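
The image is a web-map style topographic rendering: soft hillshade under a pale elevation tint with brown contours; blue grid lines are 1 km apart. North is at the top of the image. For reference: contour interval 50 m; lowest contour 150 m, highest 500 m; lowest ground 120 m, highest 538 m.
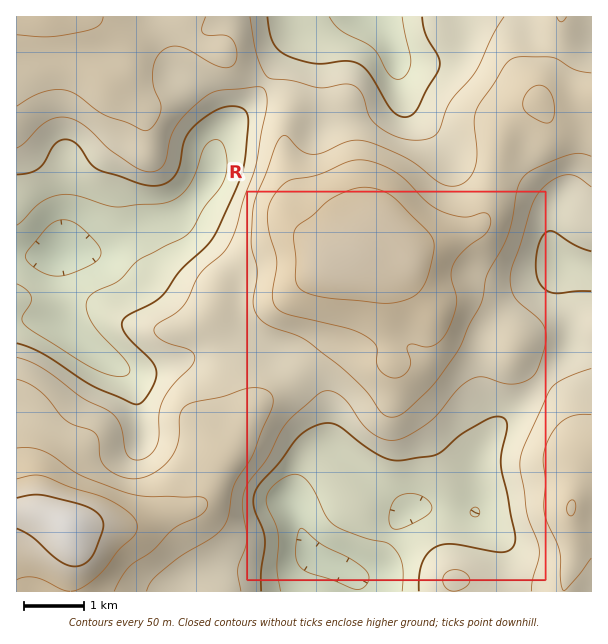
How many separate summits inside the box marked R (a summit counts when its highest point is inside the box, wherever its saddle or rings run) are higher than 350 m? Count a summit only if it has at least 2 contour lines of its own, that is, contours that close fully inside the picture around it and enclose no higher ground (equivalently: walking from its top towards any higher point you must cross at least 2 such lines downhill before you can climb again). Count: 1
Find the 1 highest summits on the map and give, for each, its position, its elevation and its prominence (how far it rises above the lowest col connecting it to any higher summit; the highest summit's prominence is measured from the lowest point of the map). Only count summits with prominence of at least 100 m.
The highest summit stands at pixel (68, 527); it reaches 538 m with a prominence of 418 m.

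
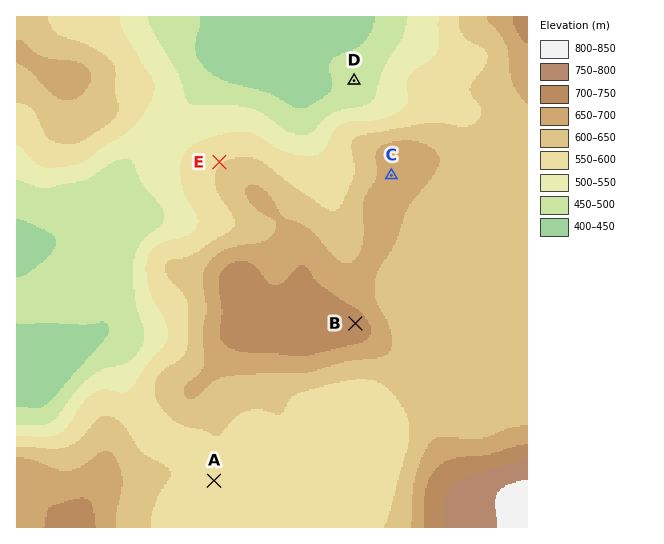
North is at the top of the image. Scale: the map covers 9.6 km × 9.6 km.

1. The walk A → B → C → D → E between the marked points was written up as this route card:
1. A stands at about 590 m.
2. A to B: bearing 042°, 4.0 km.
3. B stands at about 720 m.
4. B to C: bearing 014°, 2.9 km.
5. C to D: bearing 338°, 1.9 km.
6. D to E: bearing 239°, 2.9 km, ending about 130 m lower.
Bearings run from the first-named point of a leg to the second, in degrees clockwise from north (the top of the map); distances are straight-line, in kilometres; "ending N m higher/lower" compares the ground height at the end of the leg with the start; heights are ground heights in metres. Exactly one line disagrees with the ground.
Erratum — Line 6: it should read "ending about 130 m higher".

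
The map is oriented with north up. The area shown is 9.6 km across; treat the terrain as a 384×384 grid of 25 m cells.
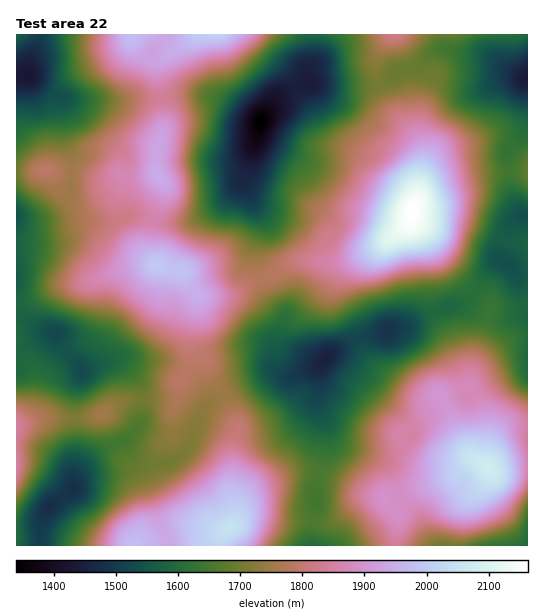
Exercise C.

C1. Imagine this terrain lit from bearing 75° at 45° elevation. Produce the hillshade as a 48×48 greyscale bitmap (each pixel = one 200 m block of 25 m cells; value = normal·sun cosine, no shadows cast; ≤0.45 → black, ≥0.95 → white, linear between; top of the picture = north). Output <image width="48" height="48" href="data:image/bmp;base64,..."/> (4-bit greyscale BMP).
<image width="48" height="48" href="data:image/bmp;base64,Qk32BAAAAAAAAHYAAAAoAAAAMAAAADAAAAABAAQAAAAAAIAEAAATCwAAEwsAABAAAAAAAAAAAAAAABEREQAiIiIAMzMzAERERABVVVUAZmZmAHd3dwCIiIgAmZmZAKqqqgC7u7sAzMzMAN3d3QDu7u4A////AMtzIhACaJl1VniazLunVUISN6qWRFVWect0MiACaJhlZmebzcyoZVMiNpp0I0Vnm8uFQzEBR5dmZneb3d25ZUIiR5lSI1Z4vcynVUIRNXZmZ3eKze25YyIkaIdTNGeJvcyohkIjRmVFZneKze3JYhJFeHZURWeKvMy6lzIjV2VEVVeazd3JYyNGeGVUVmZ6zNzLp0IkZ3dkREaavd3KdTNGd2VEVlV73u3Mp0Ild3d1Q0abzMy6h1RFZVREVVac7u3LlkNGdmd3UzabzLu6l1Q0RVREVXis7typhkRndVZ4dEabzLuql1MjRnVEVoms3buphlV4dlZ4dlaKzLuql0IiRoZVVomrzLupl1aJl1RohlV7zMu6hkIjRnZWaIiau7qqqGeal1Roh2aLzMy5dlQzRVVmiYiavKqruWV5mGVomHebzMupdlREMzRnmYirzImruWRomFRXmIm83LqZhlVUMSRomYm83YiaunRXdkNYiIrN3KmZhVZlMiNYmJrN7niaqnVmZTRXiJvNypmZhVVlVDNXd5vN3YiamGZmVDRFeKvNyYmphkVndkRFZ5vN3JmphmZmQhNFeKzMuZmYhlV5l1Q0V4rMu6qoZVZUIRNFaKvLqYh3ZmeJl2Q0Z4q6qqmXQzRDESRVZ5u7mHZmVXiZhlQ1eImamYhkIiNCETVWaKu6mYZURoiIdlRXd3eJmWVCETRCE0Z2aKu6qpYzRoiHZlVoh3eJqVMhEkVTNFZmeby7qYZDRndmZmZnd3eKqUISNFZlRVZnmsy6mIdURWVVZlVWeJmaqEMiNFZlVFd4rMy5h3dUVUREVlQ1iruqh0QzNFZVVGiZvMy5h2ZmZkM0VlNGm8yodlVDNFVUVnmru7zKh2VmdjIjVlRove2nZmVDREVUV4m8uqu7qGRVZjERRmaKzu2od1QzRVZmZ5q8uqqrqFNEV1IANWis7u3JiDMzRWZnd3m8zLqqlkM0VlMQE2m97u3LmSIjRlVndmec3cuqdDIkZUQgAlm97u3LmAEkZkVnZVad7tyoUyI1ZUQxEljN7u3bhhJHhkVmZUau/tyoUiNWVUQyEkjO7u3adSNolkVnZEjP/tyoYyNmVERDIli93u3KdTR5l1VXZFnf/typcyNWVERVMke83dzKdUV5l2VWZFnO7cy6cyJFQ0VmU0ab3dzKdlV4dmZmVFnO7MzLgyEkRFZmZVaKzczKiGZ4hlVVRFi93d3clBEkVFZmVVeazMzLqYiIhlRFVEe93d3cpCI1VEVWVWirzMu6qpiIdkNEVFet3d3MlUNFZUM0VomszLqqqoh3dUM0RFis3My6l2VWZDI0Z4iszLqqqodWUyIiRFesy6mqmHZ3YxE2d4irzLuquoYyIhESRFeaqYeJqYeHUgE2iIiZu7uruoYhARETRFeIiHeKqpmXUQE2iIiJu7u6qXYyAAATRneIh2aKqqqXUQE2iImZq7uoiIdCAAASWId3dmeJqqmGQQI0VoqpmaqHd5hSAAACWJh1VVeImph2QzMiNpqpiJh2Zw=="/>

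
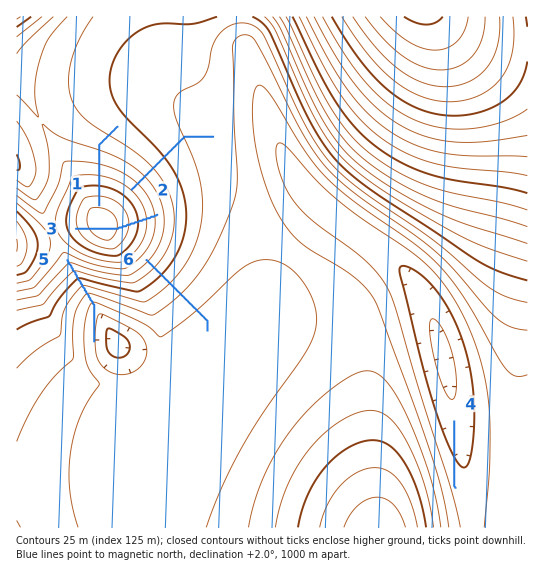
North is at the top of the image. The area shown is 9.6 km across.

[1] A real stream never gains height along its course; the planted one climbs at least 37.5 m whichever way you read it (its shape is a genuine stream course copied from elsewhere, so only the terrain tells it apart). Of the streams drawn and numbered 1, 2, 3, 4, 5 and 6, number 3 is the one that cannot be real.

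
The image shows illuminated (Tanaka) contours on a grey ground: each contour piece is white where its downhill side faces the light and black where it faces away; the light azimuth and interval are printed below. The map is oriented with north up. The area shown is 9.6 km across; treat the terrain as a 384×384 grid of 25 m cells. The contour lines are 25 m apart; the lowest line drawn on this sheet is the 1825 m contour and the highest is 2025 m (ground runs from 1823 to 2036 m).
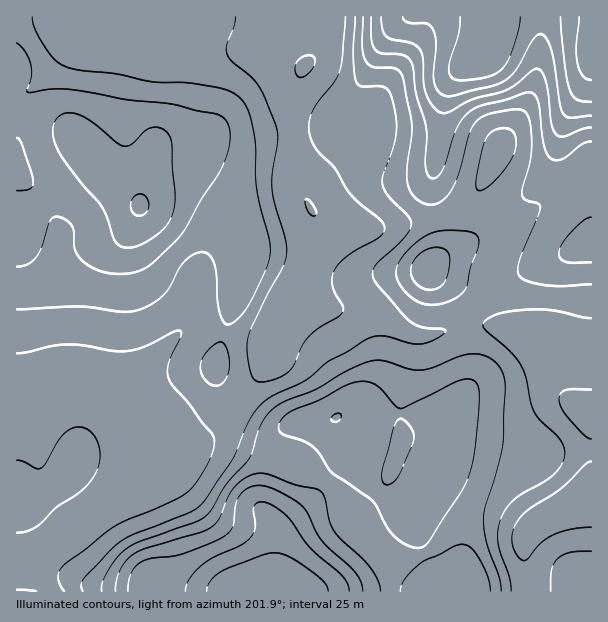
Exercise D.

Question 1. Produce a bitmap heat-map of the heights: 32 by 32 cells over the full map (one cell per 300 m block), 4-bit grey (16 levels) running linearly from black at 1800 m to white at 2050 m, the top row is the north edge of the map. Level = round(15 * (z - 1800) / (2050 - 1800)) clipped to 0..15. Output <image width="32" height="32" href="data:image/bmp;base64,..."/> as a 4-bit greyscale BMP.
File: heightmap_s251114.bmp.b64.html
<image width="32" height="32" href="data:image/bmp;base64,Qk12AgAAAAAAAHYAAAAoAAAAIAAAACAAAAABAAQAAAAAAAACAAATCwAAEwsAABAAAAAAAAAAAAAAABEREQAiIiIAMzMzAERERABVVVUAZmZmAHd3dwCIiIgAmZmZAKqqqgC7u7sAzMzMAN3d3QDu7u4A////ACI0Z5qqzd3dzKh4iIh0NFUzNFaZmrzN3MqYd4iIZDRVMzM1Z4mau8uph3eHh1MzRDMzM0VneKu7mHd4h3dTIzMzMzMzRGiruod3iIh2VDIiMzMzMzNGmpiHeIiIh2VDMjMzMzMzNXh3d4h4iYdmVUMzMzMzMzRWd3iIh4iHZmVDMzMzMzMzVneIiIeIiGZlQzMzMzMzM0Z4mZiIiIh2VDMzMzMzM0REZ3iYh4iIdlQzMzMzMzNEQ0RXiHd3iHZEMzMzMzM0VUMjRWZmZndlREQzMzMzM0VCI0RFVVVWVEREQzNEQzNEQiIzRERFVURERERERERDRVMiIzRFVVVURFVVVVVVREVUIiM0RndmVVVVZlVmZVRFZTIjRFeIdmZmd2ZmZ3ZVRWVCIzRWiHZmZ4hmZneHZVVVQiIjNWd2ZmeIZmZ4mHZVVTIiIzRWZmZmeGZneJmHZVUyIiNFZlVWZndmd4iZh2ZUMiI0VndlVWZnZniIiId2VDIjNFZ4ZUVnd2eIiIiHdlQyM0RFeHVEaIdniId4d3ZUMjRERXh2RGiZZ3d3d3ZmVDI0REV5h2Zpq2ZmZmZlVUMiJERGiqmYebxmVVVUREQzIiNFVpvMupnNZURERERDMiIiRnebzdyqzmRDMzMzMzIiIkeJm83cus5UMzMzMzMzIiJHmqvN3bvO"/>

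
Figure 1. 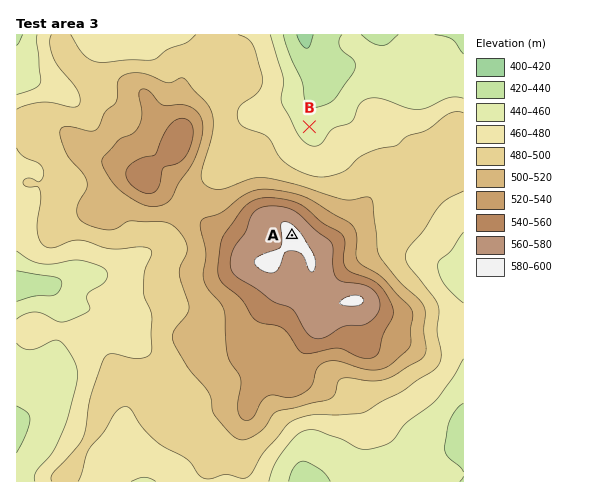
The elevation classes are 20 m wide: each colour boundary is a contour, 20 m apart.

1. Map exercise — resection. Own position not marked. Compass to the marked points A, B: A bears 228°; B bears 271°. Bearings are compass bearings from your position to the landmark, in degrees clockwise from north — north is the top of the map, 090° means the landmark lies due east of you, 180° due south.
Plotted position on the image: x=410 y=129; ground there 475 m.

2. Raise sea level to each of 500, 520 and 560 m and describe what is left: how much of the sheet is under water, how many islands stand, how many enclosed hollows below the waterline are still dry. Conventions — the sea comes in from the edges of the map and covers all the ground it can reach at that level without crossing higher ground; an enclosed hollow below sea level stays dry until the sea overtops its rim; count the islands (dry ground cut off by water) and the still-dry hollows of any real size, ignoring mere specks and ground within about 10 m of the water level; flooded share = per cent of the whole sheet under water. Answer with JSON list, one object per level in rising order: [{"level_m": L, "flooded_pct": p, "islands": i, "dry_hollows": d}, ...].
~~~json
[{"level_m": 500, "flooded_pct": 69, "islands": 1, "dry_hollows": 0}, {"level_m": 520, "flooded_pct": 81, "islands": 2, "dry_hollows": 0}, {"level_m": 560, "flooded_pct": 95, "islands": 1, "dry_hollows": 0}]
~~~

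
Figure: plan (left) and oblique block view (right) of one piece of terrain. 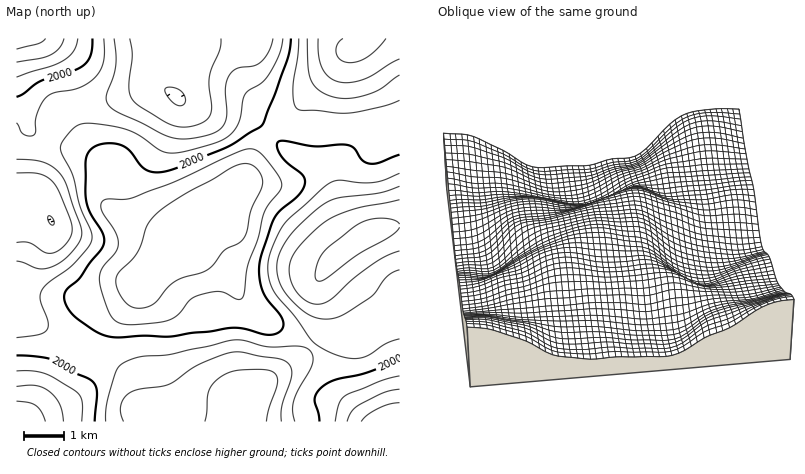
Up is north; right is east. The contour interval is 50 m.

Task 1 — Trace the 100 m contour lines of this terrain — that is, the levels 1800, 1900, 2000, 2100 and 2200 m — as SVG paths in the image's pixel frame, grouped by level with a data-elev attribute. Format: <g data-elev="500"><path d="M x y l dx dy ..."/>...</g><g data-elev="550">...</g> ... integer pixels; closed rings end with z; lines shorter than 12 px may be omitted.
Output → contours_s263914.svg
<g data-elev="1800"><path d="M400 227l-8 9-34 19-32 24-6 2-4-1-1-6 1-6 6-14 8-8 26-20 10-6 14-2 12 2 8 4"/><path d="M52 225l-4-5 0-4 4 1 2 3 0 4z"/><path d="M178 106l-4-3-6-5-3-6 1-4 4-1 6 1 7 6 2 4 0 4-3 3z"/></g><g data-elev="1900"><path d="M123 422l-2-10 0-6 3-8 6-5 10-4 28-5 33-20 23-10 14-2 42 7 6 3 4 4 2 4 0 6-10 30-1 16"/><path d="M400 270l-13 6-13 17-7 7-25 16-16 3-10-1-8-3-16-15-12-16-3-16 2-14 9-17 15-15 21-18 14-6 40-5 22-7"/><path d="M16 159l26 3 10 4 8 7 7 13 13 40 2 8-2 8-8 10-10 9-10 6-14 2-22-8"/><path d="M273 38l-5 14-8 10-6 4-18 3-7 7-4 12 2 28-5 12-6 4-8 3-24 4-10-1-12-4-46-22-8-8-2-8 8-20 2-12-2-26"/></g><g data-elev="2000"><path d="M95 422l2-30-2-6-3-5-20-9-20-13-16-3-20-1"/><path d="M400 358l-28 13-36 9-13 6-6 6-2 6 4 24"/><path d="M16 97l8-3 16-13 32-10 11-5 8-10 1-18"/><path d="M291 38l-4 22-24 64-3 3-28 18-54 23-20 4-8 0-6-4-15-18-9-5-10-2-8 1-8 3-4 4-4 11 0 38 4 13 12 19 2 10-3 8-12 14-9 13-15 15 0 10 7 12 24 18 8 3 10 2 30-1 26 1 64-9 10 1 22 6 12-2 4-5 1-6-3-6-13-16-5-10-3-14 1-14 14-44 6-8 19-16 5-6 1-6-3-8-21-18-4-8 1-6 6-1 32 5 32-1 6 3 9 12 7 4 10-1 20-8"/></g><g data-elev="2100"><path d="M63 422l-4-18-11-13-12-6-20 1"/><path d="M400 389l-16 4-26 12-6 7-5 10"/><path d="M133 308l9 0 10-3 21-23 9-4 26-8 6-6 10-14 14-6 4-4 5-8 4-22 11-26-1-9-5-8-10-4-12 4-57 31-14 10-10 10-7 9-9 25-5 8-12 12-4 6 1 8 3 10 6 7z"/><path d="M16 62l24-4 10-3 10-7 4-10"/><path d="M307 38l1 28 2 12 7 10 11 7 18 4 18-4 16-5 20-15"/></g><g data-elev="2200"><path d="M343 38l-6 8-1 8 6 6 8 3 10-2 8-5 10-8 8-10"/></g>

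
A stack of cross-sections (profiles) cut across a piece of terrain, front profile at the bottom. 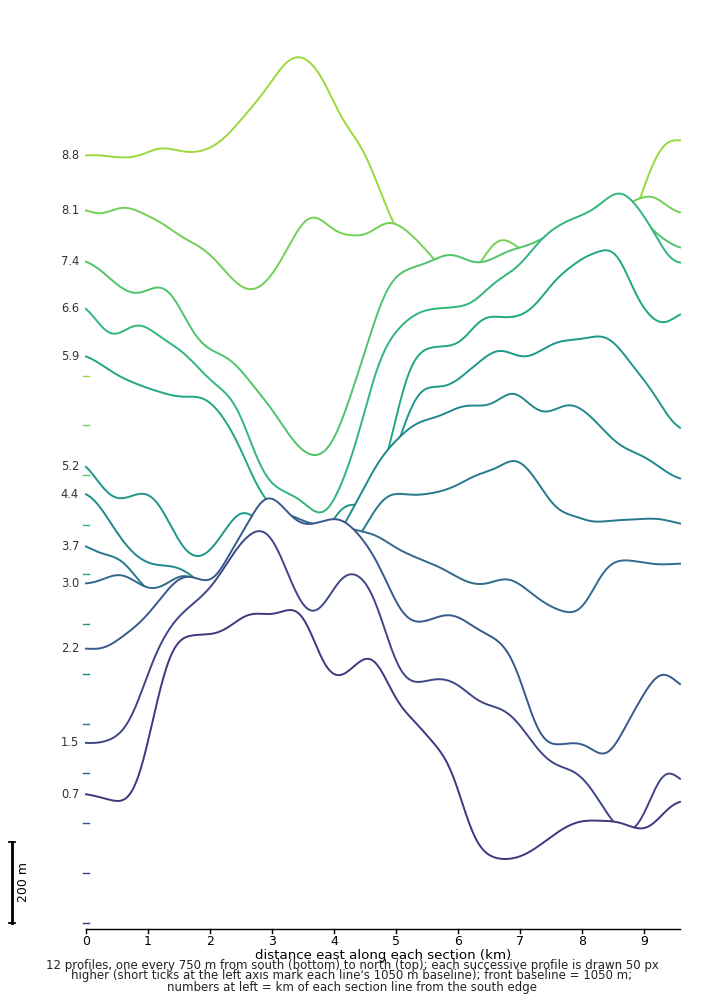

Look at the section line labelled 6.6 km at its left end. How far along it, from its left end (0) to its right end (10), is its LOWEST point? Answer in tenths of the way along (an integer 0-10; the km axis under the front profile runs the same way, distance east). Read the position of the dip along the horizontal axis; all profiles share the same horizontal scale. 4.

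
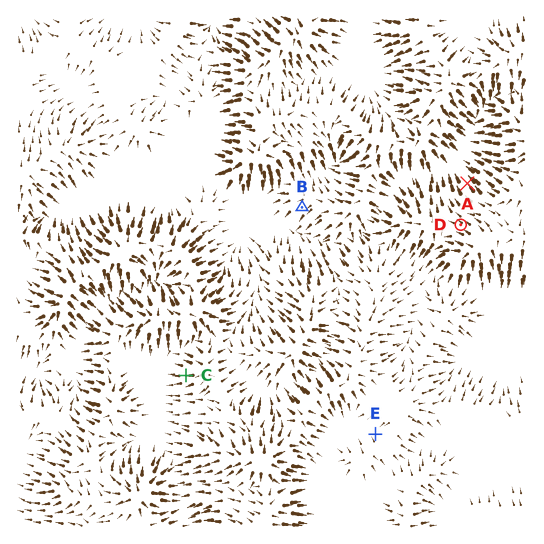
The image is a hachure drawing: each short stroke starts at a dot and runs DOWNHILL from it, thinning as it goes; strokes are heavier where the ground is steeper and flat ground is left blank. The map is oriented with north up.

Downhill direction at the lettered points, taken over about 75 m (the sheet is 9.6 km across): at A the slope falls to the NW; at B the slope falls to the SW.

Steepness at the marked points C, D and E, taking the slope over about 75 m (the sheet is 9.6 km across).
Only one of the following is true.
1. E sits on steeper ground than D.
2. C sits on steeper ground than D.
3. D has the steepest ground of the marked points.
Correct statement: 2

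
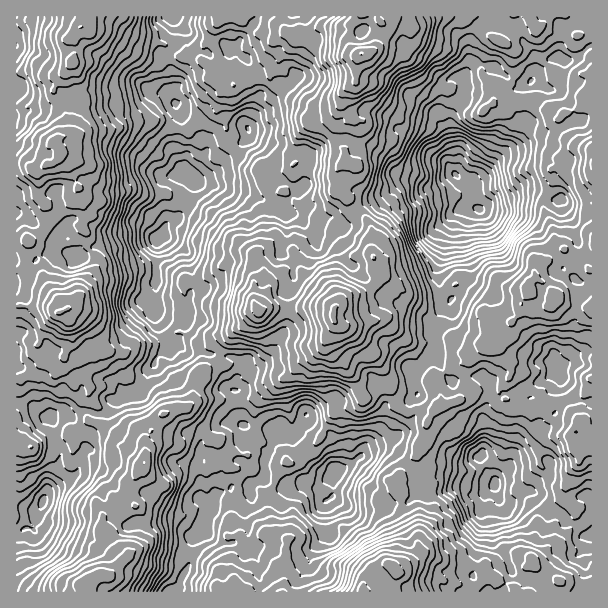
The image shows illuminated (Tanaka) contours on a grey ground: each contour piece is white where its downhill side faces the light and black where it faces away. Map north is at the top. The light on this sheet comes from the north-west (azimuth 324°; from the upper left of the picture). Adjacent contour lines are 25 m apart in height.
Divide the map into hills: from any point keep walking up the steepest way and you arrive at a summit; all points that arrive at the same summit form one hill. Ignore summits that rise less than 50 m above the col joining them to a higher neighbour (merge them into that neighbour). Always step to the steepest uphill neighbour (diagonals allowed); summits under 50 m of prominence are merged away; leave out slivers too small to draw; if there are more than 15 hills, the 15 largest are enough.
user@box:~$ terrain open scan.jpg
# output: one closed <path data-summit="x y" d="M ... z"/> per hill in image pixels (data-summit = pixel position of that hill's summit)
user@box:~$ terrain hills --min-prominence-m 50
<path data-summit="362 54" d="M591 16l-418 0-1 2 4 8-1 21-9 12 6 18-2 18 6 9 0 6 5 7 0 12-7 21 1 8 20 26 15 0 23 8 10 0 26 12 10 0 5 6 4 12 0 9-8 18 4 5 6 4 9-2 7-9 10-7 2-21-3-3 3 2 14-1 10 9 7-5 7-11 36-18 12-10 7-1 14 6 10 0 15-11 6-1 16 19 2 8 2-17-7-6 13-3 27-28 8-5 10-17 9 4 10 2 14-4 17-8-7-18-10-10-11-2-17-10 19-20 7-4 5 4 12 0 17-15z"/><path data-summit="392 566" d="M389 448l-11 0-13 4-14 12-15 6-4 8-14 9-6 0-9-5-10 8-11-2-13 4-5-14-10 4-4 4 0 8 3 6 12 10 5 11 0 13-4 5-8 7-9 0-4-4-24 0-21-10-8 11-5 27-7 15-6 6 418 0-1-57-3 1-9-9-15-4-10-8-5 0-19-22-9 0-12 8-6 0-9-14-12 7-9 0-8-5-13 0-6 4-20 1-2-4 6-9-11-8-5 0-18-21z"/><path data-summit="333 314" d="M456 175l-6 1-15 11-10 0-14-6-7 1-12 10-36 18-7 11-7 5-10-9-14 2-2 21-10 7-7 9-7 2 2 30-6 5-2 36-8 9-4 15-11 11-20 14-3 5 0 4-5 5 1 22 2 6 5 6 17 4 15 0 3 4 15 4 7-9 6-14 11 12 12 6 7 10 2 6 0 21 13-6 11-9 6-9 31-12 11-11 4-4-4-17 6-7-6-23 9-2 17-17-2-12-7-8 1-7 4-6 19-20-9-9-4-15 0-9 6-13 0-11 6-12 2-15 10-8 14-1-4-13z"/><path data-summit="555 297" d="M537 192l-18 0-7 4-15 3-17 11-4-2-7 5-6 14 0 19 6 18-1 15-8 14-10 9-6 10-8 27 0 14-17 17-9 2 6 18 0 5-6 7 4 17-15 15-31 12-4 4 1 2 13-4 15 2 21 22 5 0 9 8 21-4 16 8 29 2-1-7-6-6-6-12 6-27-3-21 4-9 15-10 9-2 9 0 7 5 5 0 5-11 7-7 33-25 14-4 0-134-14 1-12-8-5-10-9 0z"/><path data-summit="89 584" d="M177 344l-9 2-11 11-9 15-2 9-8 9-15 10-9 2-9 12-6 1-13-5-16 7 16 18-1 15-6 11-1 12-32 21-9 21-3 13-7 0-11 5 1 59 156 0 7-7 8-19 4-23 8-12 4-13 8-8 0-4-8-1-6-7 4-7-2-14 5-18-5-15 18-18 7-4 16 1-5-9-1-30 11-21-16-7-18-1-8-3-18 0z"/><path data-summit="60 312" d="M23 214l-7 1 0 187 13 2 13 11 10 4 2 27 7 10-3 14-9 13-1 9 20-11 10-8 1-12 6-11 1-15-16-18 16-7 13 5 6-1 7-7 1-7 7 2 18-12 8-9 2-9 9-15 11-9 0-6-14-25 3-11-3-9 3-16 0-41-7-6-9-5-9 0-7 3-21-2-26-10-7 0-8 10-4 0-12-7-14 0z"/><path data-summit="60 155" d="M138 84l-18 1-12 5-39 1-4 1-5 8-10 6-18 2-16 6 1 100 10-3 15-13 14-6 4 20 8 11 3-3 7 0 8 2 13 7 14 3 28-3 15 11 7-6 3-9 24-21 4-21-14-18-6-12 7-24 0-12-5-7 0-6-8-12-18 0z"/><path data-summit="260 312" d="M198 182l-5 4-3 18-24 21-3 8 4 5 12 6 8 8 1 5 5 18 0 12-3 6-3 19-2 4-18 0-11-6-2 7 14 29 9-2 9 8 18 0 39 9 3 5-10 14 0 11 4-4 1-7 22-16 11-11 3-12 9-12 2-36 6-5 0-28-9-4-5-8 8-17 0-9-4-12-5-6-10 0-26-12-10 0-11-5z"/><path data-summit="81 27" d="M171 16l-154 0-1 97 4 1 12-6 18-2 10-6 5-8 13-2 30 0 12-5 18-1 12 8 20 2 2-5 0-12-6-20 9-10 1-11 0-10z"/><path data-summit="576 432" d="M591 350l-13 4-20 17 4 7 0 26-9 12-5 10-6 2 0 7-4 8-22 11-6 11-12 11-4 9 5 12 4 3 6 0 12-8 12 1 3 8 13 13 5 0 10 8 15 4 9 9 4-2z"/><path data-summit="591 164" d="M591 116l-45 16-10-2-9-4-10 17-10 8 23-6 9 0 16 7 9 9-3 2-9 0-6-3-13 0-15-4-11 0-7 2-18 18-6 4-7-1 7 6 0 22 4 3 17-11 10-1 12-6 18 0 15 7 9 0 5 10 12 8 13-1z"/><path data-summit="30 447" d="M21 403l-5 1 0 103 22 4 5-8 6-20 9-13 3-15-7-9-2-27-10-4-10-9z"/>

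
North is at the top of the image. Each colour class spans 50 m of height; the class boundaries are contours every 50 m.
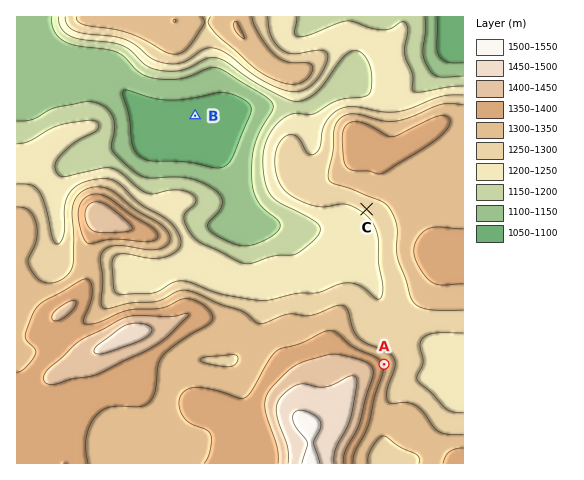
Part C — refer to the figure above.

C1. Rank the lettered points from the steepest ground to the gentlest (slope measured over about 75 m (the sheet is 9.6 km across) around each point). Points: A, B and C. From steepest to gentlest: A C B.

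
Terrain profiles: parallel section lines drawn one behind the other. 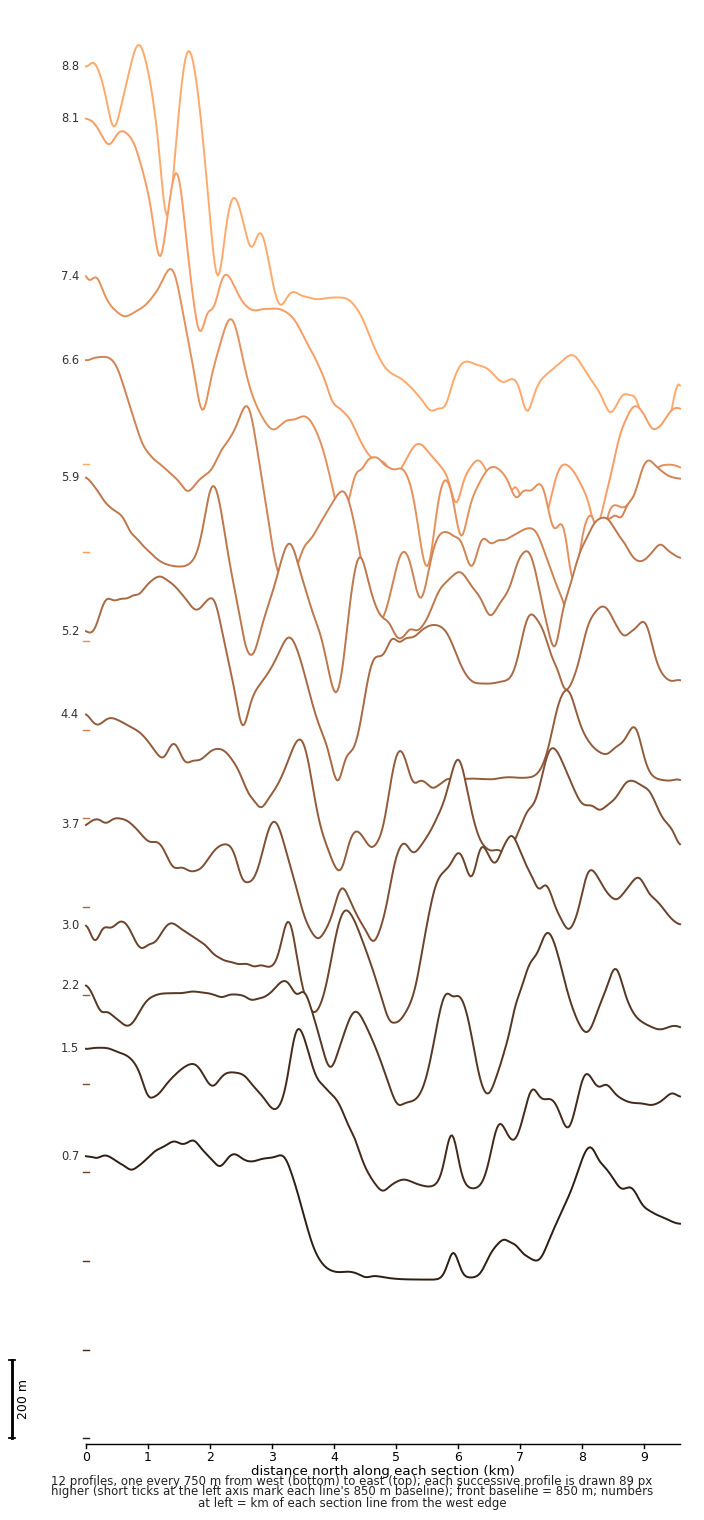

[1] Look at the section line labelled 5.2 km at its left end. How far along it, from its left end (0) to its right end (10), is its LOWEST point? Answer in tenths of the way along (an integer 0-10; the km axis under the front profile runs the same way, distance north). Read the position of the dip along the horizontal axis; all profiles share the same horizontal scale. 4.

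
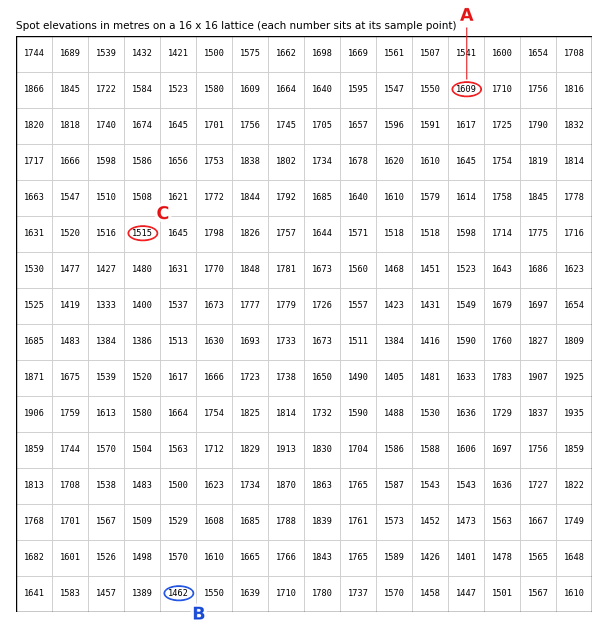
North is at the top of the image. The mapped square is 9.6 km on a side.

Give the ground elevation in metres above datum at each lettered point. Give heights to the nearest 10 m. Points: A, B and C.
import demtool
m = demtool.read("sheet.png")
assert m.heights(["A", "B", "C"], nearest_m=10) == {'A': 1610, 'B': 1460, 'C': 1520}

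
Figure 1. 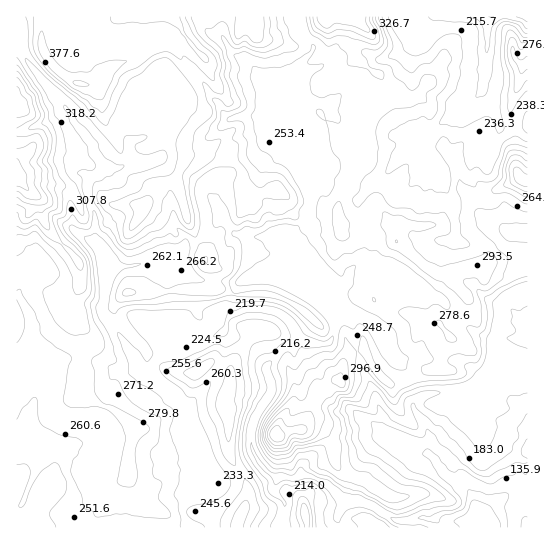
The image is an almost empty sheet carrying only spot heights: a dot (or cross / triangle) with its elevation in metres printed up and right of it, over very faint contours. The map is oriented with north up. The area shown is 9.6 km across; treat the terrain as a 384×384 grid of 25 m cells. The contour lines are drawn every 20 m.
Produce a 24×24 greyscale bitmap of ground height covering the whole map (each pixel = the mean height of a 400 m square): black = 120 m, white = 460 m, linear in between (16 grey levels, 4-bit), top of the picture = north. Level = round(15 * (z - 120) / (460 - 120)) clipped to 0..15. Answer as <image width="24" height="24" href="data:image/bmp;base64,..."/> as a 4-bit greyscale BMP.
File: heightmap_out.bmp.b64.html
<image width="24" height="24" href="data:image/bmp;base64,Qk2WAQAAAAAAAHYAAAAoAAAAGAAAABgAAAABAAQAAAAAACABAAATCwAAEwsAABAAAAAAAAAAAAAAABEREQAiIiIAMzMzAERERABVVVUAZmZmAHd3dwCIiIgAmZmZAKqqqgC7u7sAzMzMAN3d3QDu7u4A////AGZmZmZWdkYzMyESIWZmd3VVZUUyNEMREGZnd2VVZDNFQyERIWZmd2VWVGVVMhEjMmZmd2VWVph0IiI0M2Z3d2VXZHh0MzNEQ2Z3dlVndFd3RVRERGZ3ZVZ3ZFZ3ZmZlRHd3ZVVVZURWZWZ2RHeIZVVVVVVVVWd2Q3iXZmZlVVZVZmZnRHiYZ3d3ZVVVZmd3ZYiYZ2aIZVVWZnd3domGeYeHZVVnd3ZmZbqIm6mHd2Z3Z3dmZtyYmqqHiIZnZmVnd+uYiaqIh3ZmZlVmatuYiZqphmZmZVVlWMuImZmodmZmZVVVVdqKqZmpdmZmZmVERcmsuZmqdmZmZ2ZURqq8y5q6dmZndlZUR6u7u7u5iIZ3dkVURqu7u7upqneZlURDNA=="/>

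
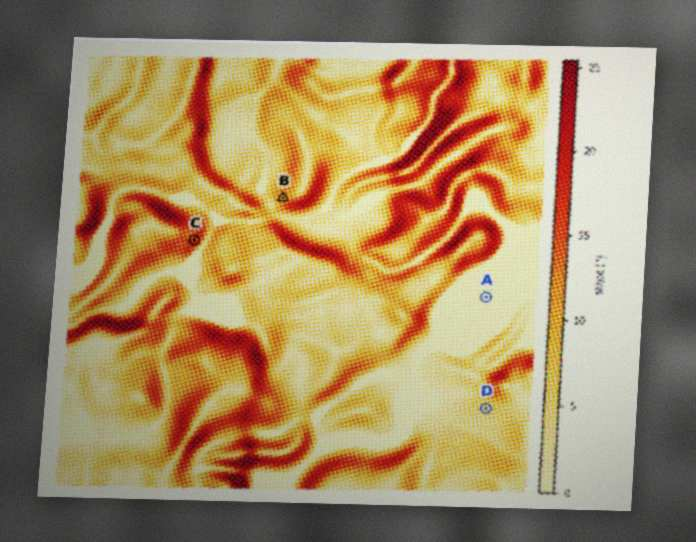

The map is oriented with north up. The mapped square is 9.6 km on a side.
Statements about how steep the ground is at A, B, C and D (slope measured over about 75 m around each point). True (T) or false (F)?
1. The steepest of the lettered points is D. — F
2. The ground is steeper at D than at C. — F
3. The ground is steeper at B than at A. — T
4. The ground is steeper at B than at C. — F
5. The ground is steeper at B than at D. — T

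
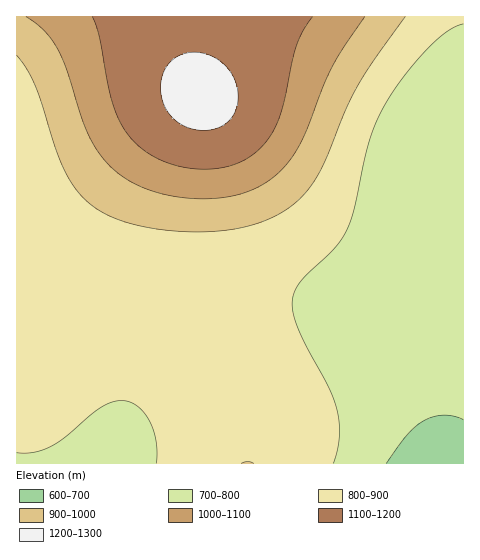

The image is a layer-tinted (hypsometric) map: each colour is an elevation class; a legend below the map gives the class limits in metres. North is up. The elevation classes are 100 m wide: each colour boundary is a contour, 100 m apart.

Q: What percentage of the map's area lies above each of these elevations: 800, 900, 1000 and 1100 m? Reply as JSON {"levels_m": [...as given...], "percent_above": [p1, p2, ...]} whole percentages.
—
{"levels_m": [800, 900, 1000, 1100], "percent_above": [72, 31, 21, 13]}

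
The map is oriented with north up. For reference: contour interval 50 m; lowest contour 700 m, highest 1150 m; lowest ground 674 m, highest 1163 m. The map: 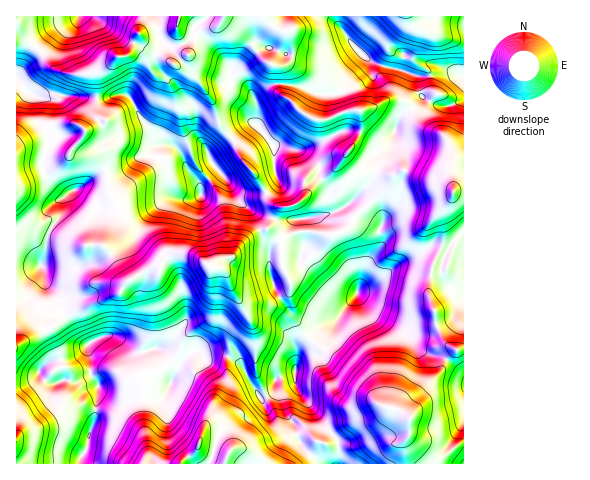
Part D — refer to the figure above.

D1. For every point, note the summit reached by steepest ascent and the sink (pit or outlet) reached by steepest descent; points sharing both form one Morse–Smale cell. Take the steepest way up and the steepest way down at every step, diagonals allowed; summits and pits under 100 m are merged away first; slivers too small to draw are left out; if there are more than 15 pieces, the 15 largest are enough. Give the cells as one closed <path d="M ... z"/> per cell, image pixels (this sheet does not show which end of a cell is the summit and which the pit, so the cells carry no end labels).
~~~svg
<path d="M106 174l-11 3-27 16-6 7-2 15-12 20-6 30-26 4 1 117 15-4 7-9 11 11 6 0 7-4 14 2 15-6 7 10 1 9 16 8 23-5 23 1 6-7 14-30 10-10 7-2 5 6 18-2 6 3 2-2 0-12 2-6 16-17 0-5-9-15 4 3 27 0 15-8 4-3 2-6-5-13 2 1 12-5 19-20 9-14 19-5 7-9 10 2-15-6-6-9-15 6-23 5-32 0-6 9-17 7-18 21-9 3-10 9-17-12-20-3-8 3-6 7-2 5-6-2-21 12-6 2-21-32 10-9 5-19 0-10-11-17z"/><path d="M435 245l-5 1-13 10-18 7-25 23-16 4-20 29-10 5-13 18-17 13-3 14 0 14-13 9 4 20 9 13 2 10 11 0 7 6 13 4 28-1 12-3 11-7 9-11 4-15 17 9-1-10 2-5 28-27 8-17 10-8-9-5-5-8-6-12-1-14-6-14 2-27 11-22z"/><path d="M231 137l-22 18 9 14-16 16-1 8-2-10-11-14-6-15-6-6-8-4-13 2-8 9-10 3-12 12-18 4 3 19 11 17 0 10-5 19-10 9 21 32 6-2 21-12 6 2 2-5 6-7 8-3 20 3 17 12 10-9 9-3 18-21 17-7 5-4 0-6-16-5-14-9-14-21 15 10 17 1 6-1-12-20-13-14-4-14z"/><path d="M265 16l-121 0-6 18-9 20-12 3-7 8-14 8 0 24 13 1 10-4 8 1 31 49 15 2 5 4 10 19 11 14 2 10 1-8 16-16-9-14 22-18-11-12-7-23-15-22-11-12-12-4 15-11 9-22 18-5 6-5 22 16 21 25 11 4 9-1 6-9-2-25-11-1z"/><path d="M356 221l-2 0-7 9-19 5-9 14-19 20-13 5 4 11-3 7-18 11-27 0-3-2 8 14 0 5-16 17-4 19 16 12 16 31 13-7 2-11 3-3 17-6 3-17 17-13 13-18 10-5 18-22 12-34 13-18-2-13z"/><path d="M459 238l-11 11-6-2-1 2-10 21-2 14 0 13 6 14 1 14 8 17 12 8-10 8-8 17-28 27-2 5 2 11-6-5-12-5-3 12-4 8-17 13-12 3-22 1-16-3-8 12 6 6 7 4 141-1 0-222z"/><path d="M199 350l-7 2-8 6-16 34-6 7-23-1-23 5-14-7-4-9-3 31-7 19-1 11-7 11 0 4 100 1 12-9 7-10 5-18 7-10 2-13 11-11 4-9-2-15 2-12-6-3-18 2z"/><path d="M365 57l-4 9-13 12-5 12-8 4-14 0-16-7-25-3 1 10 11 7 6 8 15 10 13 1 22-10 12 1 1 20-5 12-11 12 0 4 10 11 6 2 15-3 0-15 14-11 10-25 12-9 10-12-6-21-40-12z"/><path d="M39 373l-7 9-16 4 0 77 64 1 0-5 7-11 1-11 7-19 4-32-7-10-15 6-14-2-7 4-6 0z"/><path d="M124 94l-28 4-1 15 4 6 7 1-10 7-11 3-9-7-20 1-35 19-5 7 0 33 23-11 17-4 12-11 3-7 6 4 20 3 7 7 4 10 17-4 12-12 10-3 6-8 9-1-4-2-17-26-9-19z"/><path d="M223 21l-6 5-18 5-9 22-15 11 12 4 11 12 15 22 7 23 11 11 17-13 8 1 0-20-2-7 11-10 15-4 0-14-2-3-12-4-21-25z"/><path d="M229 357l-3 6 2 15-1 10-15 18 0 7-8 14-6 21 12 9 15 3 7-11 7-1 17 7 4 9 12 0 8-8 6-14 10-8-1-9-9-13-4-13 1-9 12-7 0-9-17 4-3 3-2 11-13 7-16-31z"/><path d="M423 96l-11 13-12 9-10 25-14 11-1 17 7 3 13 1 9-5 40 13 10 8 9-1 1-89-13 5-12 0z"/><path d="M409 16l-72 0 0 6 17 25 15 13 7 4 43 13 15-1 11-4 8 0 10 5 1-36-41-10-10-6z"/><path d="M336 16l-70 1 13 13 11 1 2 25-6 9-8 2 2 17 25 3 16 7 14 0 8-4 5-12 16-16 1-6-11-9-16-22z"/>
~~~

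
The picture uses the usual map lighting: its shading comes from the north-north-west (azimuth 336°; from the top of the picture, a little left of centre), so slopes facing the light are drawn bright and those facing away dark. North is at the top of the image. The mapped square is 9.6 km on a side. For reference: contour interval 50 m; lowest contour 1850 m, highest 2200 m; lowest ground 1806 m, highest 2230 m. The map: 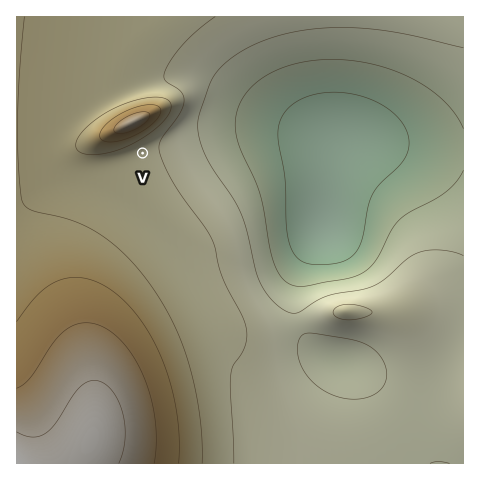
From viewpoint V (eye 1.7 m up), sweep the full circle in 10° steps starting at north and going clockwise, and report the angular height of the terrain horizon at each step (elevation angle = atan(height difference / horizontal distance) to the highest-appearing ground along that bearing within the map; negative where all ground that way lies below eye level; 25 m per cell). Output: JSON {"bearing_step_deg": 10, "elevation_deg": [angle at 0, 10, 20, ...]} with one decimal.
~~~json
{"bearing_step_deg": 10, "elevation_deg": [12.6, 10.2, 7.0, 3.4, 0.2, -0.6, -0.5, -0.5, -0.8, -1.0, -0.8, -0.5, -0.2, -0.2, -0.4, -0.2, -0.0, 0.6, 1.6, 2.1, 2.0, 1.6, 1.2, 0.9, 1.1, 1.3, 1.7, 2.5, 4.3, 6.8, 9.3, 11.6, 13.3, 14.4, 14.6, 14.0]}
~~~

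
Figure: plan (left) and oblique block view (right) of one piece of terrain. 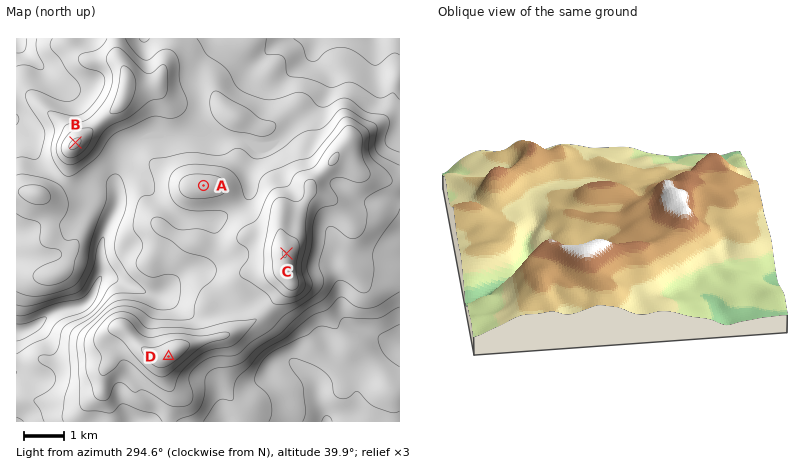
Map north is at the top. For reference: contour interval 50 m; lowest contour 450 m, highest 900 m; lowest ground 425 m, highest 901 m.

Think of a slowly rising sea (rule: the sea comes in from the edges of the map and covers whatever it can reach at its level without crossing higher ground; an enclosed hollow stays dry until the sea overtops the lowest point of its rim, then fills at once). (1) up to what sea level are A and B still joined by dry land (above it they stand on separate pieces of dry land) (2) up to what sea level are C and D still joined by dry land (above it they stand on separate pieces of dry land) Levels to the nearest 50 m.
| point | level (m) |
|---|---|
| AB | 650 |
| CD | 750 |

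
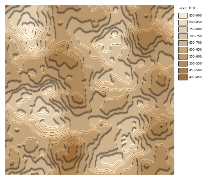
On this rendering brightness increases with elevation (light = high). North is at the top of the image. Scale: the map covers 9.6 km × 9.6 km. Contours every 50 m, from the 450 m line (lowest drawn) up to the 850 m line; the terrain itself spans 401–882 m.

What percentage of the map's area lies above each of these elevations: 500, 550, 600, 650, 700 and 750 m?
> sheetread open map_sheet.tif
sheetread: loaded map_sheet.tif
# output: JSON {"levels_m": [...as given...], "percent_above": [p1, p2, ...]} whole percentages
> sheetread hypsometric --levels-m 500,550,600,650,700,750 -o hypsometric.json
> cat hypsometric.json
{"levels_m": [500, 550, 600, 650, 700, 750], "percent_above": [95, 83, 61, 37, 21, 8]}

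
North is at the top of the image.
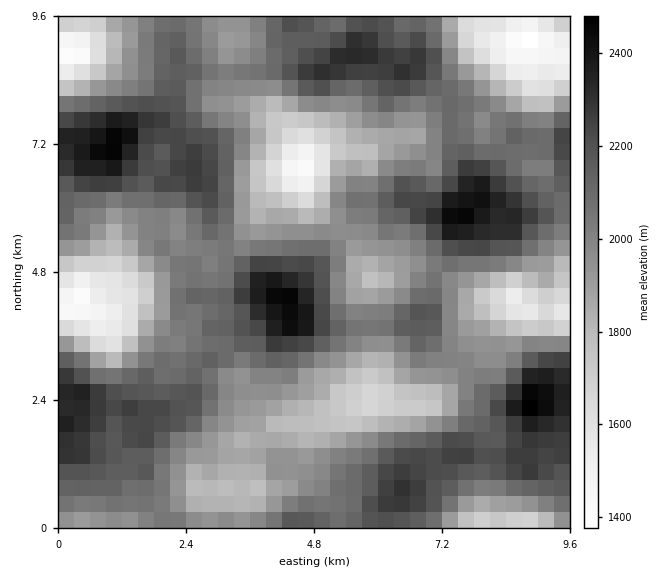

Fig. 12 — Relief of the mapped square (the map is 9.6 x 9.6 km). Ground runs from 1340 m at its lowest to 2510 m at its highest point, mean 2020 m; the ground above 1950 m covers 61.1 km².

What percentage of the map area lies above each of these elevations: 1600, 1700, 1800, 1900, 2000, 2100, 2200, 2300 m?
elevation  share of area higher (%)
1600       94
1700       90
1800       84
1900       74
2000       58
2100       39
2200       21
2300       8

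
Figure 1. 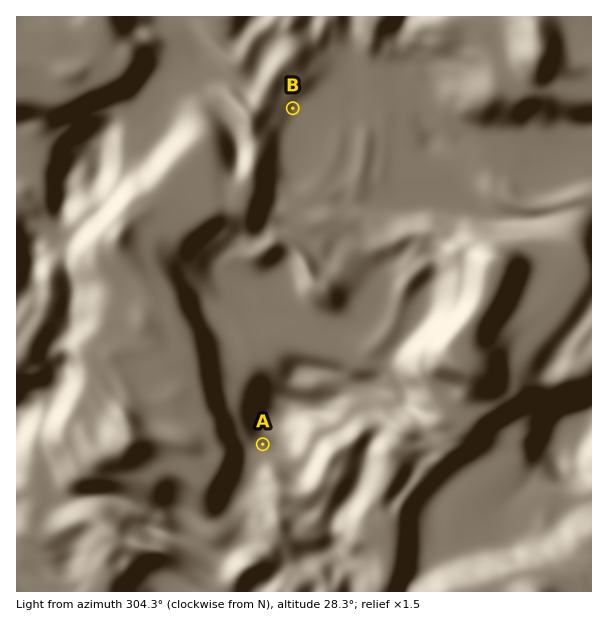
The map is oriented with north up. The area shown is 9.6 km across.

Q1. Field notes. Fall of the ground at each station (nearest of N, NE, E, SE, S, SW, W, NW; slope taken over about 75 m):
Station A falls NE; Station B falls SE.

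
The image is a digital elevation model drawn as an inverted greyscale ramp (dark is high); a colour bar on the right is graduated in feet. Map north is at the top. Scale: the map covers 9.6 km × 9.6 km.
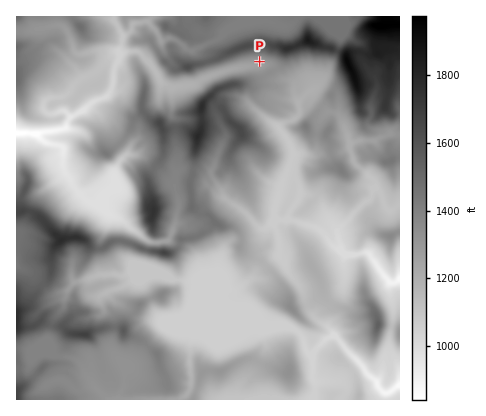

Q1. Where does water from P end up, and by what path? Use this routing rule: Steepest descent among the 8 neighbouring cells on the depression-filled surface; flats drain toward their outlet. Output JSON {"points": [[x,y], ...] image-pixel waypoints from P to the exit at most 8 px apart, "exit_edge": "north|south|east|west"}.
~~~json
{"points": [[260, 62], [254, 66], [246, 66], [238, 68], [230, 70], [222, 72], [214, 74], [206, 78], [198, 82], [190, 84], [182, 86], [174, 88], [166, 84], [160, 80], [156, 72], [148, 64], [142, 56], [134, 52], [126, 52], [120, 56], [116, 64], [114, 72], [114, 80], [112, 88], [106, 96], [100, 100], [92, 104], [84, 110], [76, 114], [68, 120], [66, 128], [58, 130], [50, 132], [42, 132], [34, 134], [26, 132], [18, 134], [16, 134]], "exit_edge": "west"}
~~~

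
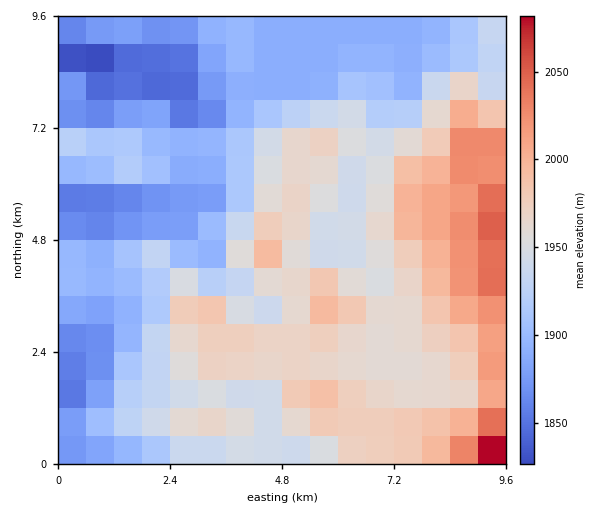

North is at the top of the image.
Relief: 1820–2100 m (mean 1940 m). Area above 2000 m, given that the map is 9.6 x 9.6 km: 9.5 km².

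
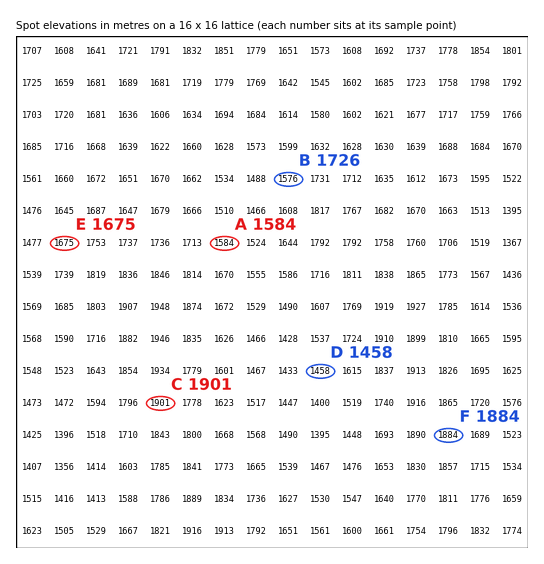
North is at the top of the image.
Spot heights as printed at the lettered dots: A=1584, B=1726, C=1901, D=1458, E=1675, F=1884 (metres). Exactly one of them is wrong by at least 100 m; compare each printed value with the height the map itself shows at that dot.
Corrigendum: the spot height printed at B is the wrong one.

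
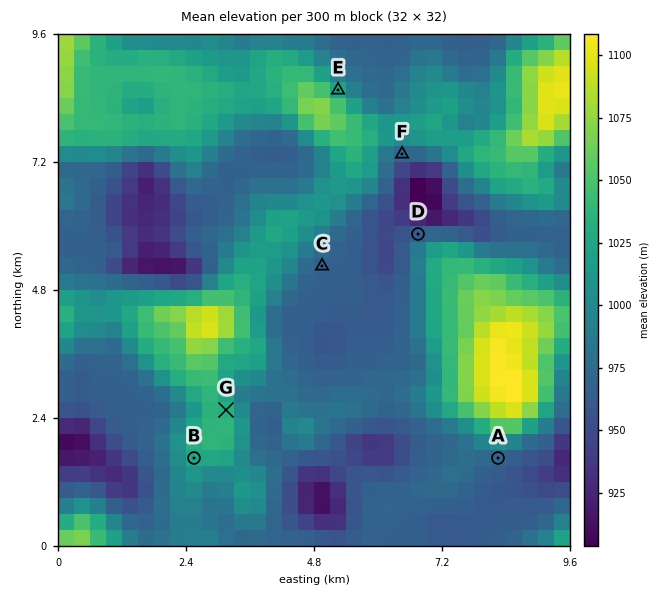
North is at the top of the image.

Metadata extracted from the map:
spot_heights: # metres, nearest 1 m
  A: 969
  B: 1028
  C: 967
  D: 967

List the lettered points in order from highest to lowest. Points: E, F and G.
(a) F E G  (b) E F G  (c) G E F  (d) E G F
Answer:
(c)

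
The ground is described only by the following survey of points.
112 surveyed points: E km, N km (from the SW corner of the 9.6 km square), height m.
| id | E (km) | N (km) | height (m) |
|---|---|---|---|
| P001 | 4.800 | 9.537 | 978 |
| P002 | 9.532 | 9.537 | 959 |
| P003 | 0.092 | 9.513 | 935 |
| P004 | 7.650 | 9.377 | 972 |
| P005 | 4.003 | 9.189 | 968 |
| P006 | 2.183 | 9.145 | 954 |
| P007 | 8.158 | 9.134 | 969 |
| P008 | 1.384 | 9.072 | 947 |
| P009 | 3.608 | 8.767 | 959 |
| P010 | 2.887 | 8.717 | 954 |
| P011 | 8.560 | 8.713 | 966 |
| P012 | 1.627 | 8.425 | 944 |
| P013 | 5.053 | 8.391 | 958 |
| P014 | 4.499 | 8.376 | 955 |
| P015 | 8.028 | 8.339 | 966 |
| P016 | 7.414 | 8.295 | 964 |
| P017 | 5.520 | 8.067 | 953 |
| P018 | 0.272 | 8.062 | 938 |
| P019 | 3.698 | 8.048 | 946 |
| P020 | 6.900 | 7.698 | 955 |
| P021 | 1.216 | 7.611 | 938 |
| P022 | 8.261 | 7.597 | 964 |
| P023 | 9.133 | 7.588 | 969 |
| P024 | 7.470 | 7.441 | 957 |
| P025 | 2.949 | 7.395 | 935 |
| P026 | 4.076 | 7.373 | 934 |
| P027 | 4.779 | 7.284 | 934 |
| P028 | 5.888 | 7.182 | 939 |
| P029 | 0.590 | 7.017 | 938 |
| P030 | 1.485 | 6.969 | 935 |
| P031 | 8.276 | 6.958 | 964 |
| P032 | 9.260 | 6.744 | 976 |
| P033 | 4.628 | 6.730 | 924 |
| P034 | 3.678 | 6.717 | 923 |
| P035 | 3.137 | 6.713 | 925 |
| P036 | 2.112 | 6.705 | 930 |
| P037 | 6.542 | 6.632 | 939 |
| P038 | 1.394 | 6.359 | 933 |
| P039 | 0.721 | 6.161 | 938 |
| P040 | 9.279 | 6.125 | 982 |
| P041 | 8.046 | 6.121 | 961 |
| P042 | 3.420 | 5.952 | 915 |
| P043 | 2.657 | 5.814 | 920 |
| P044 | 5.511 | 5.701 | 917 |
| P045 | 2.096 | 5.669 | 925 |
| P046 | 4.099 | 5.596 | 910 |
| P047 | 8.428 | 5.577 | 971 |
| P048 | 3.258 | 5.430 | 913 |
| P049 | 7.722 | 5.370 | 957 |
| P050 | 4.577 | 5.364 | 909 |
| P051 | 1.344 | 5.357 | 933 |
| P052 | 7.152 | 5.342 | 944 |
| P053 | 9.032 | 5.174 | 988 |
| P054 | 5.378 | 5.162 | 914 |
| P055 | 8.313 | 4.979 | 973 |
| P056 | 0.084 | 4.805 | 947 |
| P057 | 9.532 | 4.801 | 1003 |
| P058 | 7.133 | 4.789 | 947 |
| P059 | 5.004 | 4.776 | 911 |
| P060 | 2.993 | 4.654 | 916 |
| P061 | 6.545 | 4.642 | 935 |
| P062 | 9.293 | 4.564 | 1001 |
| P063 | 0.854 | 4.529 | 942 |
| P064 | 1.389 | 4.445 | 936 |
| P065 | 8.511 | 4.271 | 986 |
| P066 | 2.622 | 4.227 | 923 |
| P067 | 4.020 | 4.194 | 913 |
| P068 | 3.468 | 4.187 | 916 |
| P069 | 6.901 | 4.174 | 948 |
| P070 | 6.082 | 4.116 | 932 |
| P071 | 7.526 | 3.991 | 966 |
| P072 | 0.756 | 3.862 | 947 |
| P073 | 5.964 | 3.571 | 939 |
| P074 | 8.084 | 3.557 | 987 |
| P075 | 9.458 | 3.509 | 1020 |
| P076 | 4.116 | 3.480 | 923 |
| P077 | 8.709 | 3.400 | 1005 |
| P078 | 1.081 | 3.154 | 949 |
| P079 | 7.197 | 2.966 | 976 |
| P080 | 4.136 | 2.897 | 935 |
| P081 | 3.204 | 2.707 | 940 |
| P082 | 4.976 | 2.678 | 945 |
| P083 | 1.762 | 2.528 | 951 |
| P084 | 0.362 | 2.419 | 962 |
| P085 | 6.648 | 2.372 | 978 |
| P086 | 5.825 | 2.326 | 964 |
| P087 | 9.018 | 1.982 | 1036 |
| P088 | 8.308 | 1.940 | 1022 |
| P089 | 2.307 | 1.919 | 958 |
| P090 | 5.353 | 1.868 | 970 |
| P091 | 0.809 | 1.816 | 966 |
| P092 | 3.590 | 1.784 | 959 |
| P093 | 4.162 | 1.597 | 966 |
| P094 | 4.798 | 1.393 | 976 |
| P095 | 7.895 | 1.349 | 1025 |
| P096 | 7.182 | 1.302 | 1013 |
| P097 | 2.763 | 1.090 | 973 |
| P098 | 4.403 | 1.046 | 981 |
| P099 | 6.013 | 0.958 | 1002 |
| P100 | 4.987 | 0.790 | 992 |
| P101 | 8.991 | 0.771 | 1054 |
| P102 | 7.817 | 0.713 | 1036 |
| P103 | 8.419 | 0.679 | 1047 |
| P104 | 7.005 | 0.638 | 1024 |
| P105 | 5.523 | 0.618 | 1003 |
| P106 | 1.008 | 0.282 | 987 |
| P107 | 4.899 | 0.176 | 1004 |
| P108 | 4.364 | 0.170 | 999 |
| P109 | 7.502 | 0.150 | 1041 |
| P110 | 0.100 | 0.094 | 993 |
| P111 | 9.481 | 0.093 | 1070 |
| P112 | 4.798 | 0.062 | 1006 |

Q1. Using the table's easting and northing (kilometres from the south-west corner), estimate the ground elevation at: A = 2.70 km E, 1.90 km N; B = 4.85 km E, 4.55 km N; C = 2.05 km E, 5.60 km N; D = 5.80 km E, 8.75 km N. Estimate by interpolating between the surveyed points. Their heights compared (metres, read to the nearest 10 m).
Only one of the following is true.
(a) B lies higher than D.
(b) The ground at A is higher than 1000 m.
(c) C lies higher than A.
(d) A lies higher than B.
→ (d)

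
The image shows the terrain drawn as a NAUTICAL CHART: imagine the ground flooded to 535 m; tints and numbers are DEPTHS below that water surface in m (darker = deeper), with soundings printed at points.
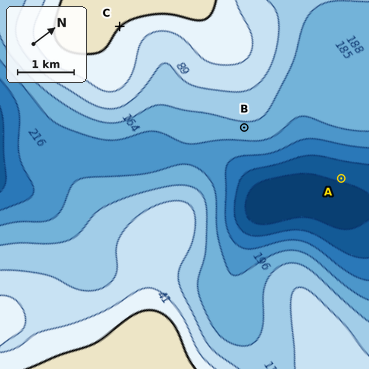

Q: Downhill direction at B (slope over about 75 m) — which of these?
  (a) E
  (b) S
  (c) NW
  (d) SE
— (d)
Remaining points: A SE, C E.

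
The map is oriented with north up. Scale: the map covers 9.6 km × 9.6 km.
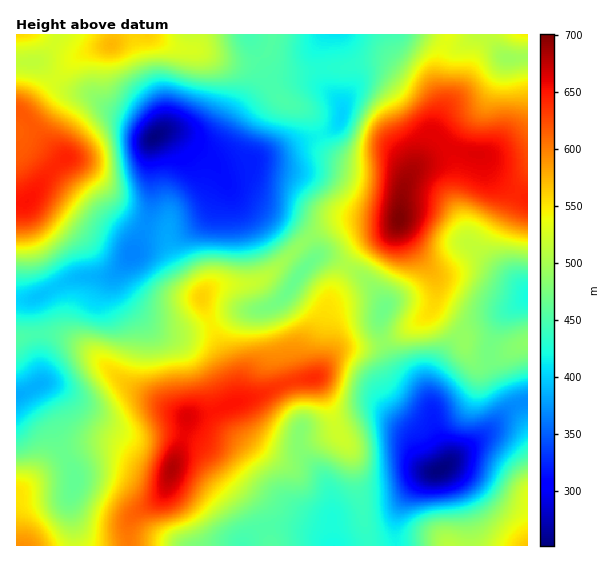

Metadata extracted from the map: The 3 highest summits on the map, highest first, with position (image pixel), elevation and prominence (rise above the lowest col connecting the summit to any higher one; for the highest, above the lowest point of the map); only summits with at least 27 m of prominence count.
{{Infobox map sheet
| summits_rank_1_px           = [399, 219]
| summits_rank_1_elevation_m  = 701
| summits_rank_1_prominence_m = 449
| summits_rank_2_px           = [171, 469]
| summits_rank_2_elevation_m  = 681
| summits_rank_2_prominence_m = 177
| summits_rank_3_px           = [27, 201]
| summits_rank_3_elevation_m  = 652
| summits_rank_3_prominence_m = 223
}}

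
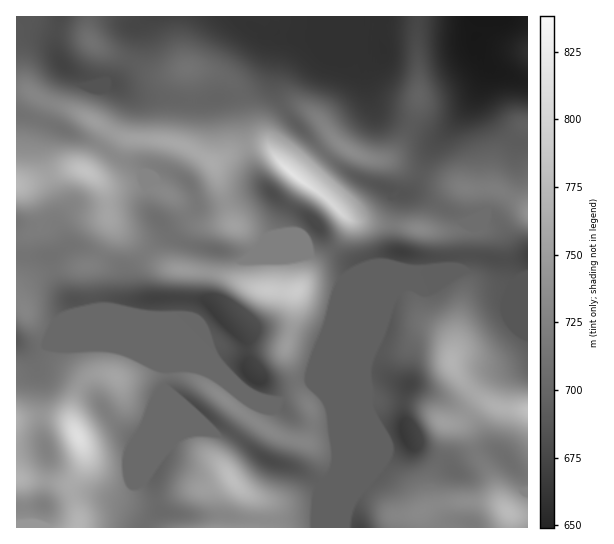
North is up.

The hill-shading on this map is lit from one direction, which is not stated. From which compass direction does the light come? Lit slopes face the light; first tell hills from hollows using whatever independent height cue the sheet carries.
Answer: NE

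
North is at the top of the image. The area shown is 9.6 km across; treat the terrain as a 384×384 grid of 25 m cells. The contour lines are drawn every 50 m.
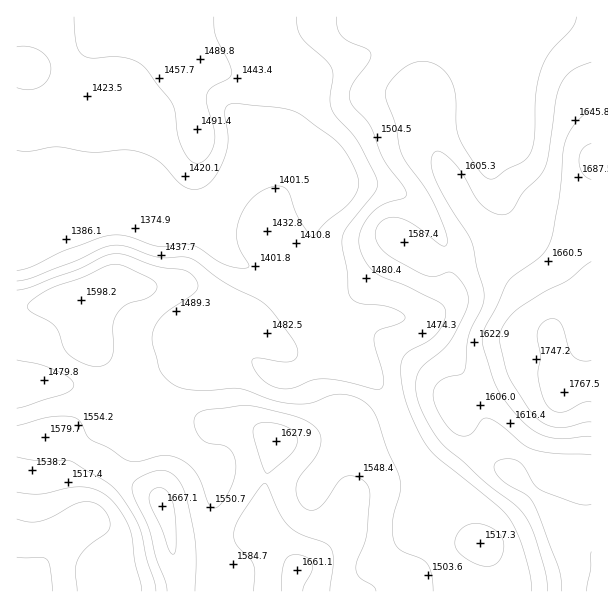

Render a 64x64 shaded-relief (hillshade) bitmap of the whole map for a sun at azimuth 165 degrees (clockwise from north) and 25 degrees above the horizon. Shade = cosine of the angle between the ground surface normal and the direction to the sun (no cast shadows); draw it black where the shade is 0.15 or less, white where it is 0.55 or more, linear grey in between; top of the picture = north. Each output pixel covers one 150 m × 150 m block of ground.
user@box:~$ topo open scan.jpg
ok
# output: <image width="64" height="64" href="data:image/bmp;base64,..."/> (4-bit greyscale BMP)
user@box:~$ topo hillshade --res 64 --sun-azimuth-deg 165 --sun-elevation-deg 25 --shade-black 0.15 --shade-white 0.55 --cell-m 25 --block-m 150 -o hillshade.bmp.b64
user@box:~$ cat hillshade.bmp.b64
<image width="64" height="64" href="data:image/bmp;base64,Qk12CAAAAAAAAHYAAAAoAAAAQAAAAEAAAAABAAQAAAAAAAAIAAATCwAAEwsAABAAAAAAAAAAAAAAABEREQAiIiIAMzMzAERERABVVVUAZmZmAHd3dwCIiIgAmZmZAKqqqgC7u7sAzMzMAN3d3QDu7u4A////AKqqqZqquqqqq7y6maqZmqvMzLqZmqqqqqqqqqqpmZmZqqqpmqqqqqq7zLqZqpmZq8zMupmZmqqqqqq6qqqZmZmqqpmJmqqqq7zMuqmqqZmavMzLqZmZmqqqu8uqqqqqqru7qHd4mZqqu8u6qru6mYiavMy6mYiZqrvMzLqqqruq3cypdmeJmZqru7qqvMuph3ebzMupmJmqq7u7uqqru6rd3bqHZ3iZmau7uqq7y6h2Voq8zLqpmZmqqqqqqqu6md3d26h3iaqqu7upmJq7qHZmeavMu6qZmYiJmau7qqmYzd7typmau7u7uqmHeJmYd3eJq7vLuqmYh3eJq8uqmIjd3u7cu7zMu7uqqYdniZmIiImau8y7qqmHeJrN26mIiO7u7/7t3cy6qqqph2Z4mZmYiJq7zMuqqqmave7bmIiI7u7////typmZqqqYd3mqqqmZmavMy7qqqr3v/tuYiZnu7v///+yoZniZqpmHiau7qpmZqru7qqq83v/9upmqqt3d7///2oVEV4mqqZiKvMy6qZmaqqqqq87u7cuqqqqqzM3d3dy5ZDNGeaqqmZrN7cupmZmZqqq97u3Kqaqqqqrd3cy7qpdkM0V5q7qqq87u3LqZmZmau97u26mJqru7u93d3LqYd3ZUVom7u7qrze7cuqqqqZq83u7LqZq83u7uu8zMuph4iId3mrzMu6qrzMu7u7qqqrzd7cuqq87///+Imqu6mImqqZmqvMy6mYiJqqq7uqqqvM3czLu87////1VniZqZmqqqqqqqqqmGVVZ4mquqqqu8zMu7zM3v////REVniZqqqru6mIiIdlQyNFeImZmaq7u7u7vM3d7v//9ERVZ4mqqqu6mHZmZUMhEjVnd3d4mru7qqq7zdzMze72ZmZniaqqqqmHZVVVQzIjRVZVVWiaqqqqqrvMzLu7zdmYiIibu7qpmYh2VVVVVVZlVUM0aJmZiJmqq7zLuqqrvLu7u83dy6qZmYd2Znd4mYdkQ0V5mYd3iZqqu7uqmZqt3d3d7u7cuqqpmId4iau7qXZWeJqph2Z4mqqquqqZmZ3d3e7u7cu6qqmZmYmbzdy6mJmaqph2VWeaqqqqqqqZjMzMzd3cy7uqmZqqqqzd3Lqqqru6mGVUVomqqqqqqqmbu7u7u7u7u6qZqqqqvMy6maq7y6mHZVRWeJmZmqqqqpzMu6qqu7zMu6qqqqq7upiJq7y7qYd2VVVmd4iZmqqqrMzMu7u7zM3MzLqqqqqpiImru7qpmIh3ZVVVZ4iJmqqszdzLvMzM3e7u3Lu7qYiImau7u6qqqqmHZURWZ3eJqqqrvLu8zd3d7//u3MuYd4mqqqu7vMzMzLl2VVZmZniapVZ4mavM3M3e7u7cuYd3mqqZqrzN3d7u26iHdmZmZ4mRESNFeKvMu8zMzLmHZniqqpmavN3u7u7cupmHd2ZneJAAAAE1eaqZiJqph2ZniqqqmImr3e7u7ty7qpiHd3d4gRAAAAFGd2VEVnZlZ4mru6qpmavN7u7tzLuqmYh3d4iFUyEAAAIzMREjRVZ5q7zLuqmaq83u7cy7qqmZiIiIiIh3ZUIAAAERERI1aJq8zMy6qqqrzN3cuqqqqZmYiIiJmZmIdkEAASNERFaJmrvMzLqqmZq8zLqZmqqqmZmZmZmZmZmYdTIjV4h3eJmZqru7upmHeJmpiIiru6qZmZmZmZqZmZmYd3eJqqmaqpmZqqqpmGVVZ3dniavLqZiZmZmZmqqqqqqqqqqqqqqqmIiZqqmHZDM0RWeKvMuYiImZmZmaqqqqqqqqqqqru6qYiImaqphlQyNFaKvMupiIiZmZqqu7uqqqqqqqqrzNy6iIiZqqqYdUNFaKvMy5h3iIiJmru7u7qqqqqqqrze7cqYiImqqqqHZmeavMu6mHd3d4iavLu7u6qqqqqrvN7u26mIiZqqqqmZmrzMuqmIiHdmeJq8u7u7u7u7u7zMze7cqpiImaqqqqu8zMupiIiId2ZnibvMu7zMzMzMzMzN7+y6qZmaqqq7u8zMupiIiZiHZneJmt3czd3d3d3My7zu7bqqqqqqu8u7u7uqmIiJmYh3d3iI7t3d3d3dzMu7vN7cuqqqqrvMzLuqqqmZmZmZmIh3d3fd3MzMzMy7uqqrzMu6qqqrvN3cy6qqqqqZqqqZmId2Zru7u7u7u7qqqqqqq7uru7zN3d3LqqqqqqqqqqqZiHd2q7u6qru7qqqqmZmrzMzMzMzM3cu6qqqru7qqqpmIiHe7u6qqqqqqu7qZmrzd3d3Mu7vMy7uqqru7uqqqmZiIiLzMupmaqqu7u6qr3u7t3Muqmau7uqqqq7u6qqqZiIiIzd3Lqqqru7zLqr3u7dzLu6mIiZmZmZmqqqqqqpmIiIjd3cu7u7u7u7urzu7cu7u7qph3iIiIiJmaqqqqmIiIiMzMzMzMzMy7qqvN3Lqqqru7qYh3d3d3iJqqqqqYh3eIqqq7zN3d3Luqq7y6qZqru8y7qYh3d3d4mqqqqpiHd3iIiau8zd3cuqqqqpmZqqu8zMzLqZh3d3iaqqqqqId3iHeJqqu8zMy6qpmZmZqqq7zMzMy7qZiImaqqqqqph3eIeJmqqru7u7qqmZmqqqqqu7u7vMy7qpmqqqqqqqqHd4iZmqqqqqu7uqqqqqqqqqqqqqq7u7u7qqqqqqqqqpiIiZmqqqqqqqu6qqqru6qqqqqqqqq7u7u6qqqqqqqqqYiJ"/>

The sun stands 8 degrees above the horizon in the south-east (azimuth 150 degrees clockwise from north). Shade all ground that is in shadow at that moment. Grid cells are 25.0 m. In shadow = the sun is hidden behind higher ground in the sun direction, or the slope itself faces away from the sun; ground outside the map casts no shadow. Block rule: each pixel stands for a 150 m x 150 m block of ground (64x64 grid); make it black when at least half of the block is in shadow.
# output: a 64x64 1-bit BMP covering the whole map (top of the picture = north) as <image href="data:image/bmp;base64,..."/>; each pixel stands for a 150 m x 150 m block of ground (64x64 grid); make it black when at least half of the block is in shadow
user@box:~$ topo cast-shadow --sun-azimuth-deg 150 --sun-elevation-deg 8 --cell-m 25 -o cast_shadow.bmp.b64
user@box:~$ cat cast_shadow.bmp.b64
<image width="64" height="64" href="data:image/bmp;base64,Qk0+AgAAAAAAAD4AAAAoAAAAQAAAAEAAAAABAAEAAAAAAAACAAATCwAAEwsAAAIAAAAAAAAA////AAAAAAAAAAAAAAAAAAAAAAAAAAAAAAAAAAAAAAAAAAAAAAAAAAEAAAAAAAAAAAAAAAAAAAAAAAAAAAAAAAAAAAAAAAAAAAAAgAAAAAAAAACAAAAAAAAAAAAAAAAAAAIAAAAAAAAABwAAAAAAAAAHgAAAAAAAAA+AAAAAAAAAD4AAAAAAAAAPAAAAAAAAAAAAAAAAAADAAAAAAAAAAPAAAD8AAAAA+AAA/4AAAAD4AA//yAAAAMAAB//+AAAAAAAB/HwAAAAAAAAgeAQAAAAAAAAwDgAAAAAAAAAPAAAAAAAAAB+AAAAAAAAAH+AAAAAAAAAf/AAAAAAAAAf+AAAAAAAAAP4AwAAAAAAA/kD8AAAAAAB4AP+AAAAAAAAA/8GAAAAAAAD//+AAAAAAAP//8AAAAAAA///gAAAAAAD//+AAAAAAAP//gAAPAAAA//gAAB/AAAD/wAAAH+AAAAcAAAAfwAAAAAAAAB+AAAAAAAAAHwAAAAAAAAAOAAAAAAAAAAwAAAAAAAAAAAAAAAAAAAAAAAAAAAAAAAAAAAAAAAAAAAAAAAAAAAAAAAAAAAAAAAAAAAAAAAAAAAAAAAAAAAAAAAAAAAAAAAAAAAAAAAAAAAAAAAAAAAAAAAAAAAAAAAAAAAAAAAAAAAAAAAAAAAAAAAAAAAAAAAAAAAAAAAAAAAAAAA=="/>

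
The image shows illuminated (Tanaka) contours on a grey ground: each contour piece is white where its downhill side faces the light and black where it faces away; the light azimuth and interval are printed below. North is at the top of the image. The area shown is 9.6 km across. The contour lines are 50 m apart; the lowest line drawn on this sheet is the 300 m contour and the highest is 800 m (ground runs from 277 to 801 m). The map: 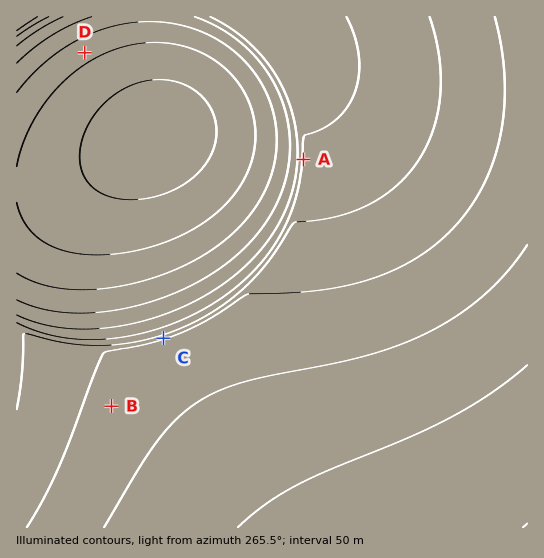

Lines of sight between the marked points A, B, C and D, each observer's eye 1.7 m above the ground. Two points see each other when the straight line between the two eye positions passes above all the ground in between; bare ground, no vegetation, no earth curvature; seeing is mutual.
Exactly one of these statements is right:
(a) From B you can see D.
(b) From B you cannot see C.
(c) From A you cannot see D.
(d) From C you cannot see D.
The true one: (b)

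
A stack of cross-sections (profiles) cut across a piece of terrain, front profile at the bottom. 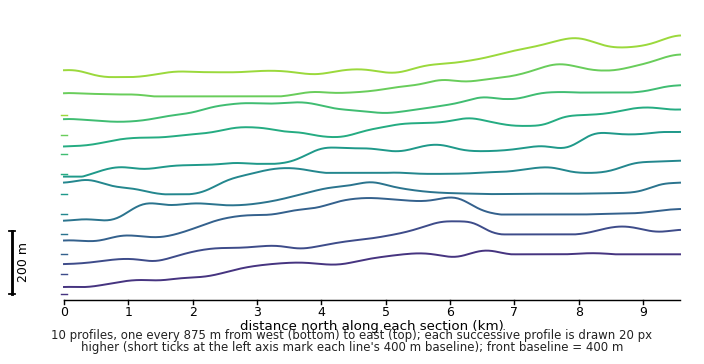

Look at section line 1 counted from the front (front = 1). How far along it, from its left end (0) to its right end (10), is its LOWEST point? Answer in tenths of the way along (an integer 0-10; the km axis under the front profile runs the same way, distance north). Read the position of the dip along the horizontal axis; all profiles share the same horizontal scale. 0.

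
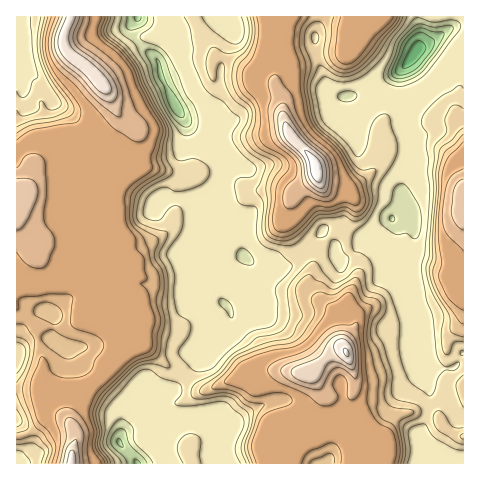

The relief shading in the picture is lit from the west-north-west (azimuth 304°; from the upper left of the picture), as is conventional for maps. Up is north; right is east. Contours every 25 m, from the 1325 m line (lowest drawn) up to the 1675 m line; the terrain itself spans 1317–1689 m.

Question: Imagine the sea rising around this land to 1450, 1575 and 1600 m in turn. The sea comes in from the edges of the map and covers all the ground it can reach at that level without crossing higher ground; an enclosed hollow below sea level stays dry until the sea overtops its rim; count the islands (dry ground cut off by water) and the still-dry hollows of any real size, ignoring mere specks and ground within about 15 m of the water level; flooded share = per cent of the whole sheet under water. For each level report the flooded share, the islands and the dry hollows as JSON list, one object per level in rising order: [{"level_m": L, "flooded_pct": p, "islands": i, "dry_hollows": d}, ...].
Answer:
[{"level_m": 1450, "flooded_pct": 31, "islands": 0, "dry_hollows": 0}, {"level_m": 1575, "flooded_pct": 90, "islands": 2, "dry_hollows": 0}, {"level_m": 1600, "flooded_pct": 95, "islands": 2, "dry_hollows": 0}]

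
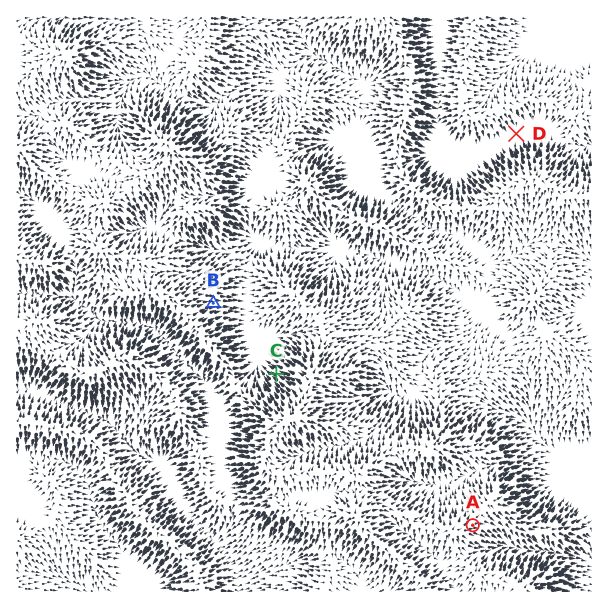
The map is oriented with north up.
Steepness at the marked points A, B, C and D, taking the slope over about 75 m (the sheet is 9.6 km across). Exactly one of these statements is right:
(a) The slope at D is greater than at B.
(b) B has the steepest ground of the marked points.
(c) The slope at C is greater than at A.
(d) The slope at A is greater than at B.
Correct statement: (c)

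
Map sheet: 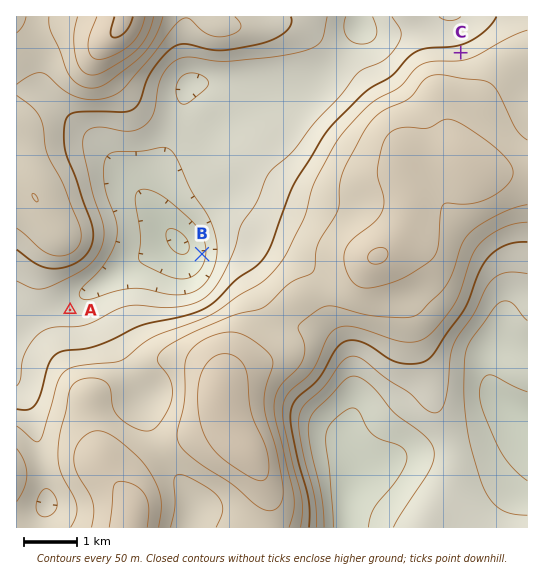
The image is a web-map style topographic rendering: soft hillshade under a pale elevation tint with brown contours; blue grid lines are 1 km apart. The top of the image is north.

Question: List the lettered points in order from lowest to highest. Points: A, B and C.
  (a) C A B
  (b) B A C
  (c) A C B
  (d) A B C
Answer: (b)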